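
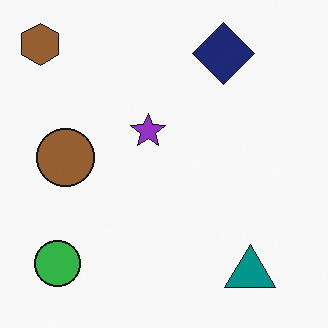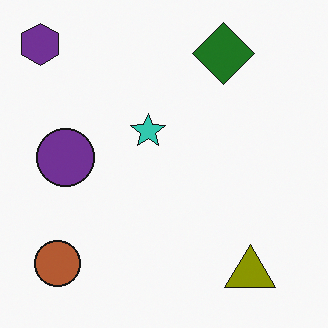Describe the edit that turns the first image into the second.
The transformation is: hue-shifted by a large amount.

Every shape's color has rotated by the same amount around the hue wheel — a uniform hue shift.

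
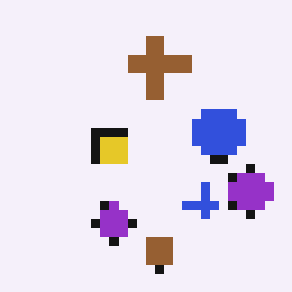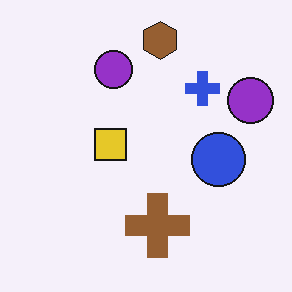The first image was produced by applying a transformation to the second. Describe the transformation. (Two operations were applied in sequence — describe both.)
Flipped vertically (top ↔ bottom), then heavily pixelated into large blocks.

The brown hexagon is in the top of the second image and the bottom of the first — shapes on opposite sides of the horizontal midline have swapped in a mirror flip. Shapes are reduced to large square blocks; fine edges and outlines are lost — a downscale-then-upscale (mosaic) effect.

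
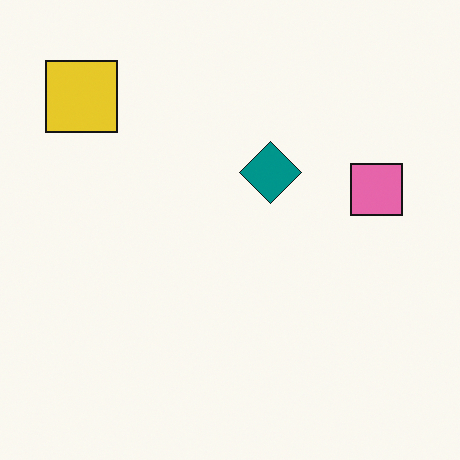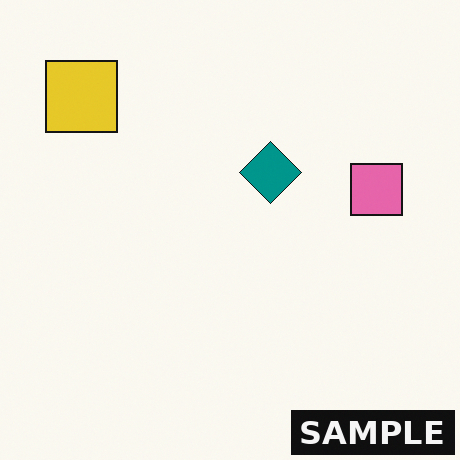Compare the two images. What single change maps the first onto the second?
Watermarked with the text "SAMPLE" in the lower-right corner.

A dark label reading "SAMPLE" appears in the lower-right corner.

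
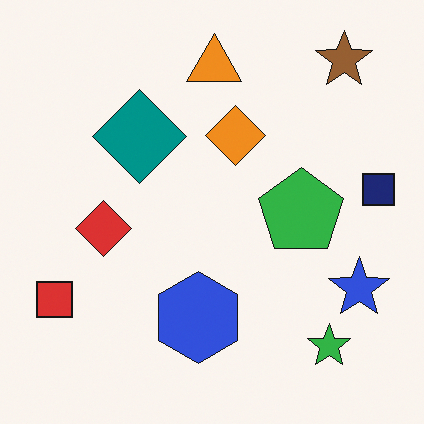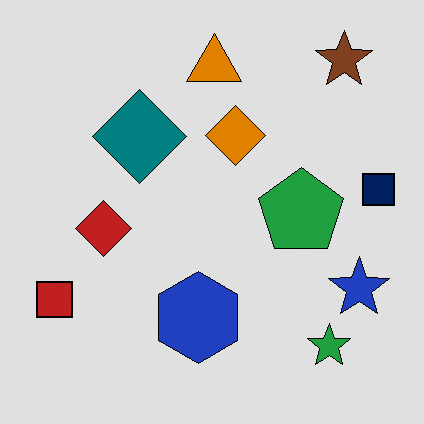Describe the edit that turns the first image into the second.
The second image is the first posterized to a reduced palette.

Each flat color has snapped to a coarser quantized level — most visibly, the near-white background has dropped to a flat grey.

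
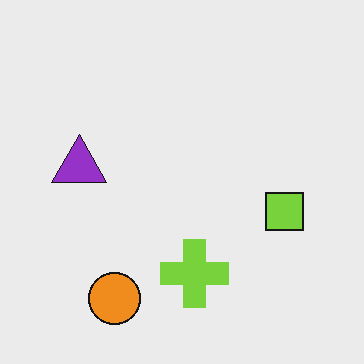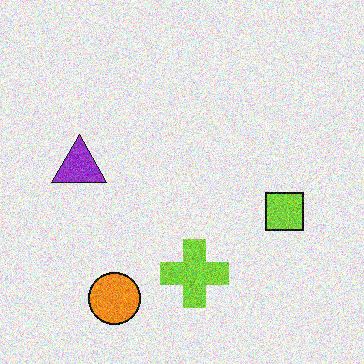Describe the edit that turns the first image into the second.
It was degraded with visible gaussian noise.

Random speckle covers the whole image, including the flat background.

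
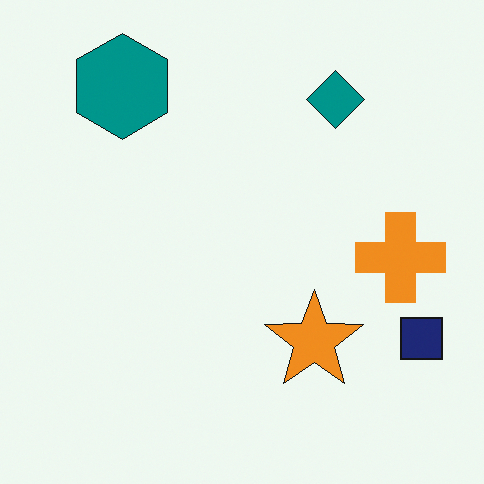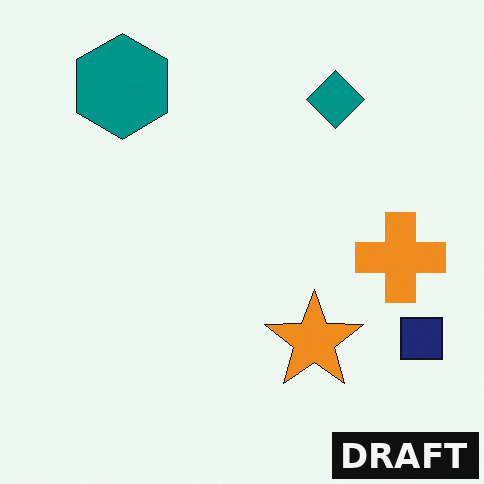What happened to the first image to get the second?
Watermarked with the text "DRAFT" in the lower-right corner.

A dark label reading "DRAFT" appears in the lower-right corner.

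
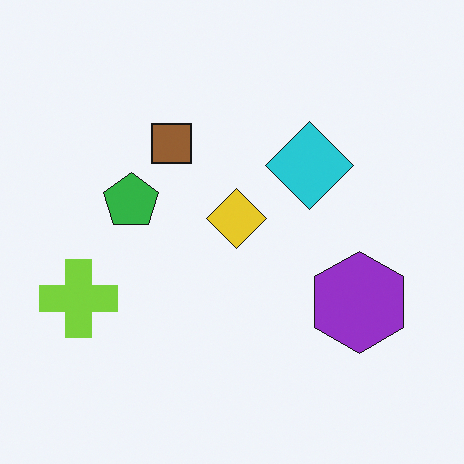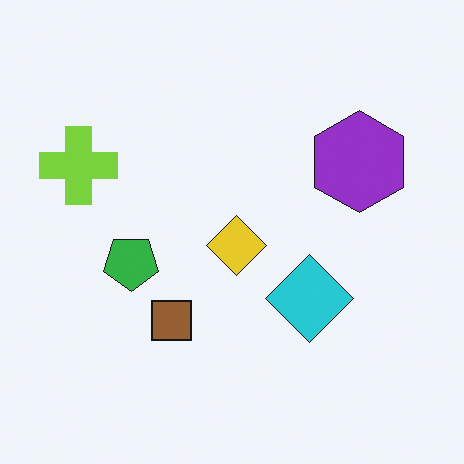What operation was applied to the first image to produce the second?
Flipped vertically (top ↔ bottom).

The brown square is in the top of the first image and the bottom of the second — shapes on opposite sides of the horizontal midline have swapped in a mirror flip.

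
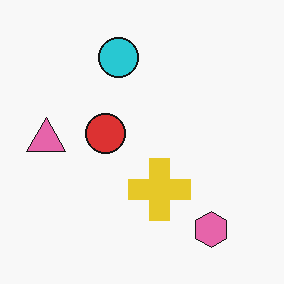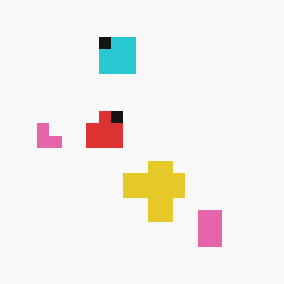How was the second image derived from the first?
This is the original image coarsely pixelated.

Shapes are reduced to large square blocks; fine edges and outlines are lost — a downscale-then-upscale (mosaic) effect.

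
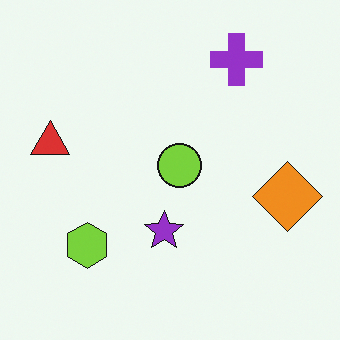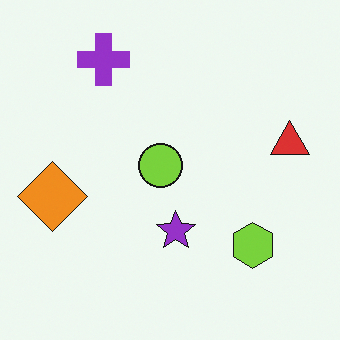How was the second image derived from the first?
The transformation is: flipped horizontally (left ↔ right).

The red triangle is in the left of the first image and the right of the second — shapes on opposite sides of the vertical midline have swapped in a mirror flip.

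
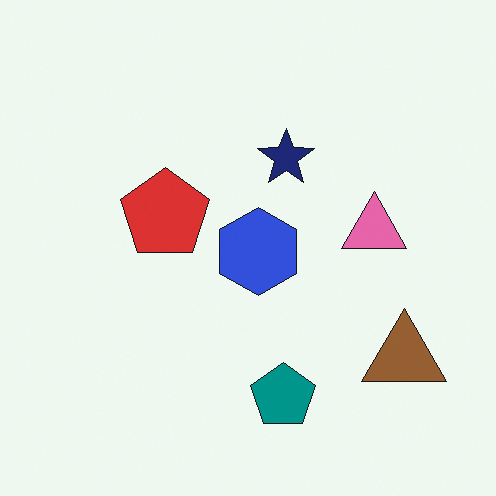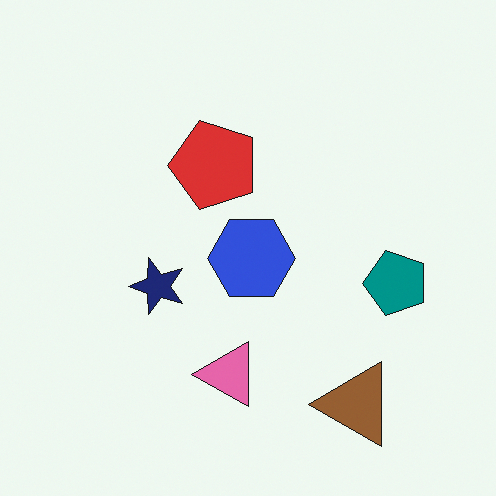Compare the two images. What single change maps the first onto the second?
This is the original image transposed (reflected across the top-left ↔ bottom-right diagonal).

Shapes have swapped their row and column positions — what was in the top-right is now in the bottom-left — a diagonal reflection.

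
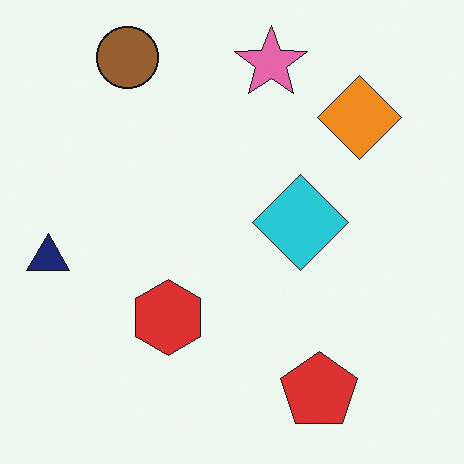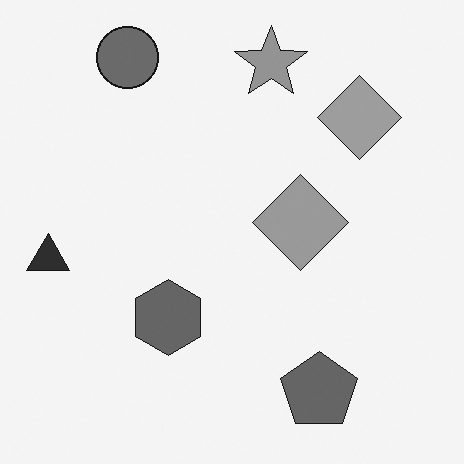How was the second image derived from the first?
This is the original image converted to grayscale.

All color is removed — every shape is now a shade of grey.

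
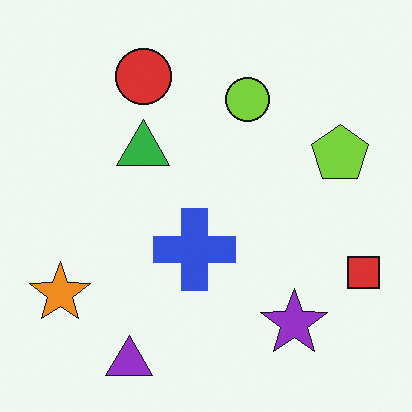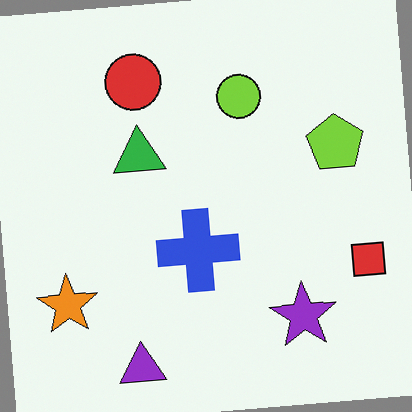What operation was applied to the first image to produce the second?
The image was rotated counter-clockwise by a slight angle.

Every shape is tilted by the same angle and the image corners show triangular fill wedges — a whole-image rotation by a non-right angle.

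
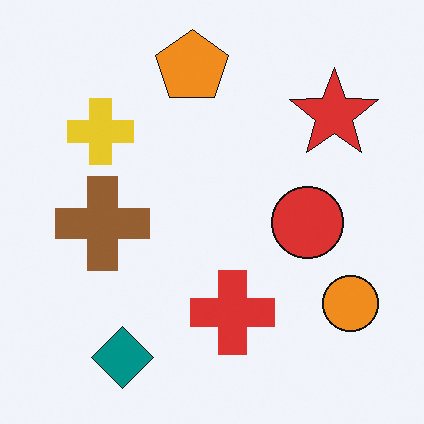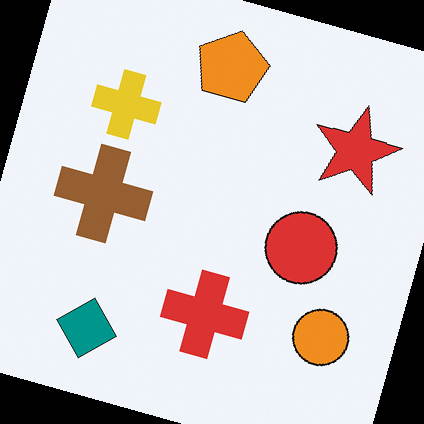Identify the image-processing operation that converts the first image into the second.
The image was rotated clockwise by a moderate amount.

Every shape is tilted by the same angle and the image corners show triangular fill wedges — a whole-image rotation by a non-right angle.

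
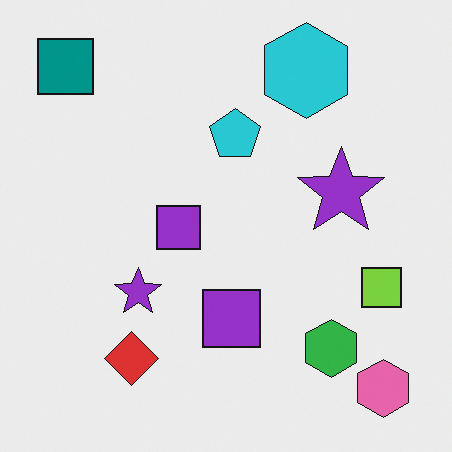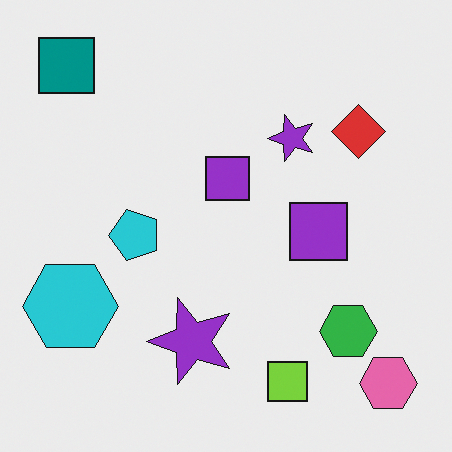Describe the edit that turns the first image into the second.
This is the original image transposed (reflected across the top-left ↔ bottom-right diagonal).

Shapes have swapped their row and column positions — what was in the top-right is now in the bottom-left — a diagonal reflection.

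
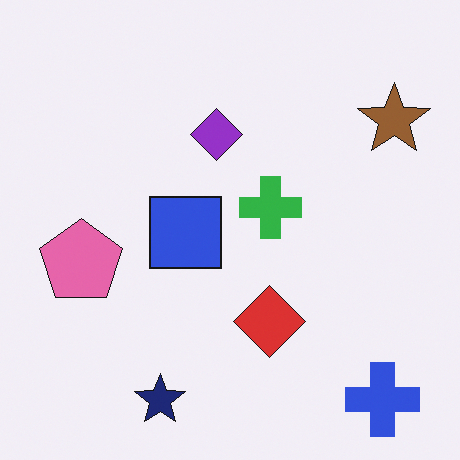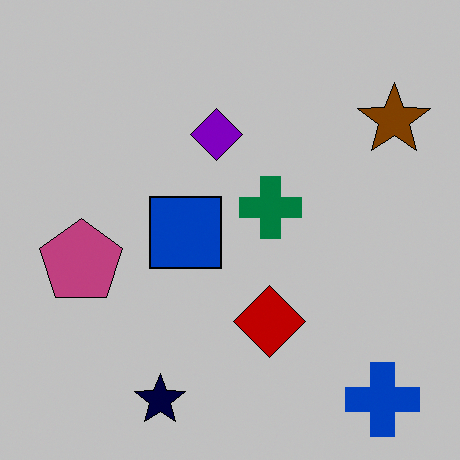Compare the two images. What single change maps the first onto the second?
This is the original image aggressively posterized.

Each flat color has snapped to a coarser quantized level — most visibly, the near-white background has dropped to a flat grey.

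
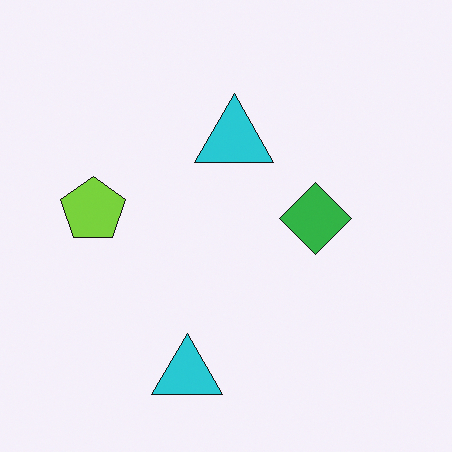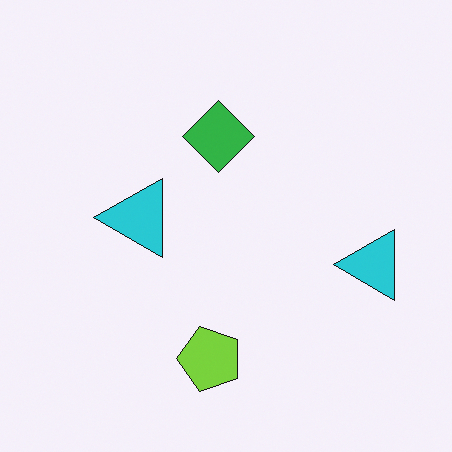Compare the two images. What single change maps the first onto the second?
It was rotated 90° counter-clockwise.

The lime pentagon sits in the left of the first image and the bottom of the second — consistent with a whole-image 90° counter-clockwise rotation.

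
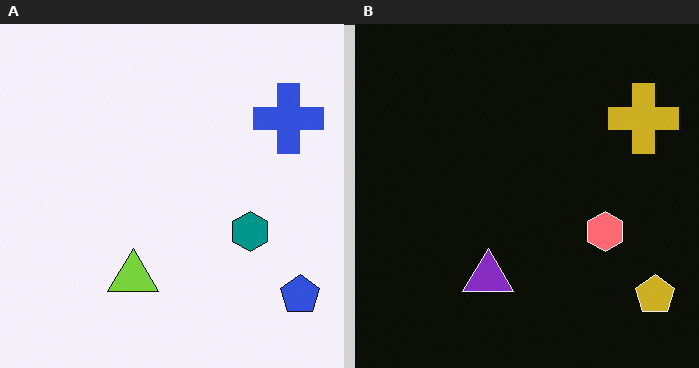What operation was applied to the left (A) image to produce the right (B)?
Color-inverted (negative).

The light background has become dark and every shape's color is its complement — a photographic negative.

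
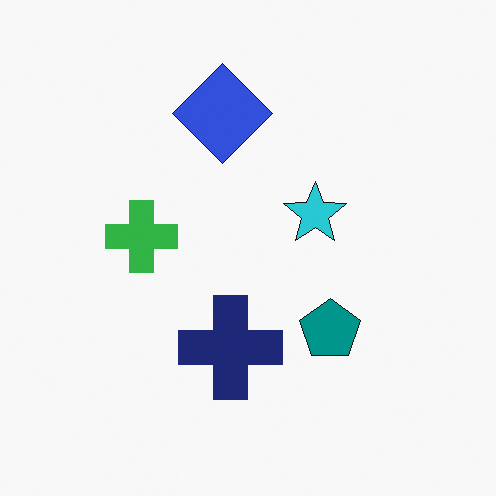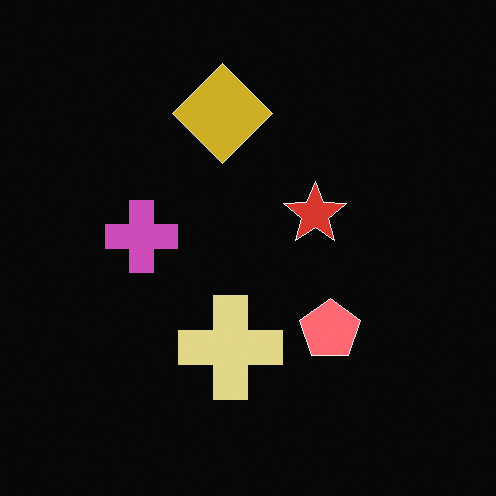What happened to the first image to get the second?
The image was color-inverted (negative).

The light background has become dark and every shape's color is its complement — a photographic negative.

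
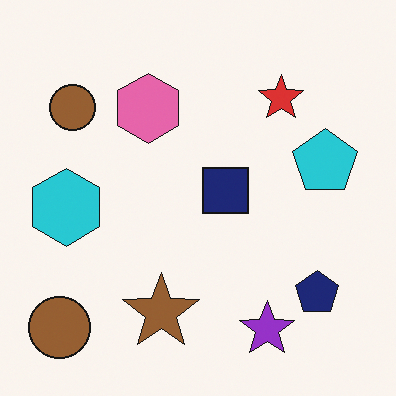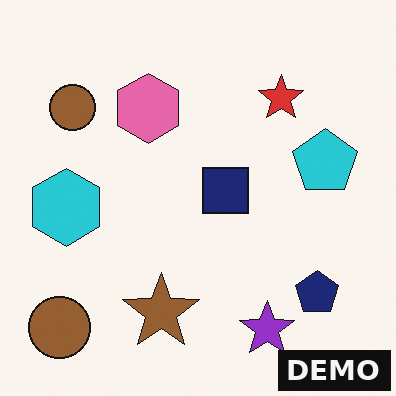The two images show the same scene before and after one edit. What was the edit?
Watermarked with the text "DEMO" in the lower-right corner.

A dark label reading "DEMO" appears in the lower-right corner.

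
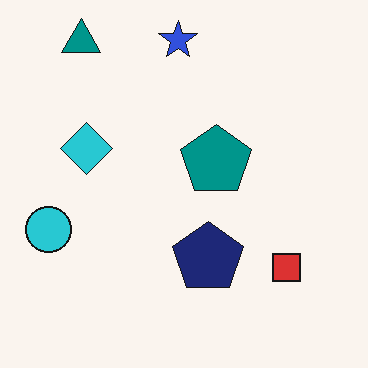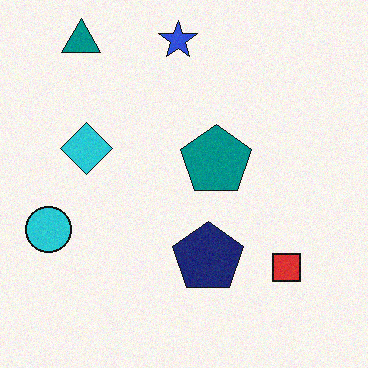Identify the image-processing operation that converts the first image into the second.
The second image is the first degraded with a light layer of grain.

Random speckle covers the whole image, including the flat background.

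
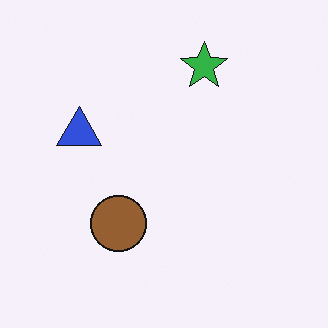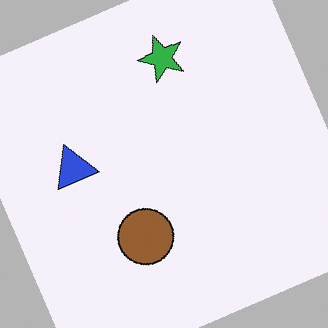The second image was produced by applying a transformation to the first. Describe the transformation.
Rotated counter-clockwise by a moderate amount.

Every shape is tilted by the same angle and the image corners show triangular fill wedges — a whole-image rotation by a non-right angle.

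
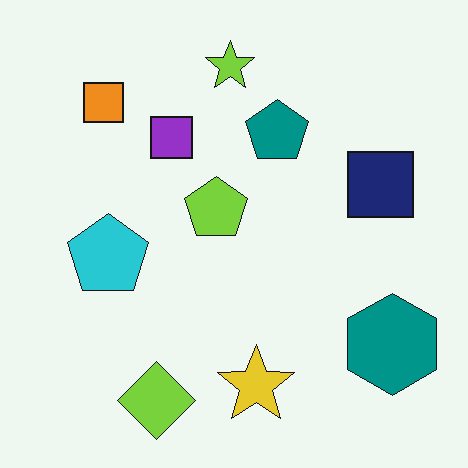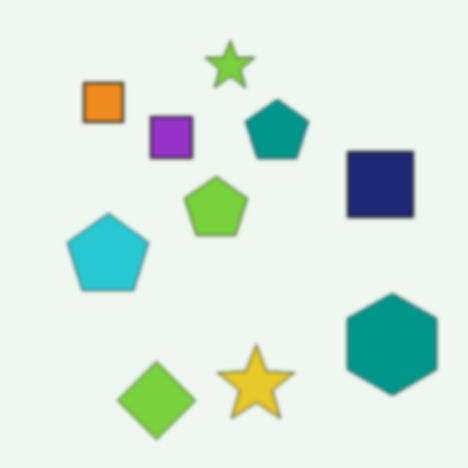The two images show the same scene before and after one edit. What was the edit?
This is the original image lightly blurred.

Shape edges and outlines are uniformly softened across the whole image.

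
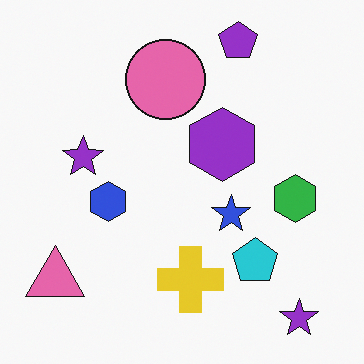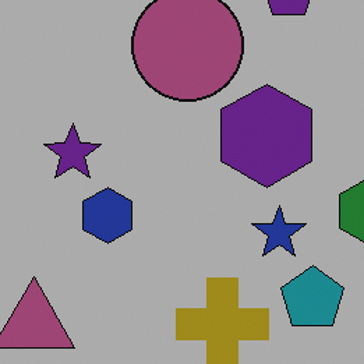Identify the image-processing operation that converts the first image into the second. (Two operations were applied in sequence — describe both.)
Noticeably darkened, then cropped to a modestly smaller region and rescaled.

Every pixel — background and shapes alike — is uniformly darkened. The visible shapes are larger and the field of view is narrower; shapes near the original edges may be partly or wholly outside the frame — a crop-and-rescale.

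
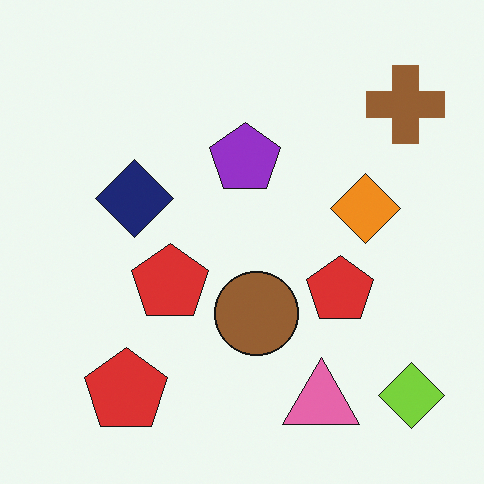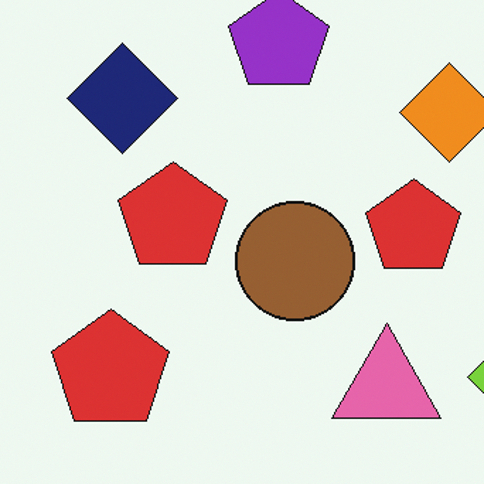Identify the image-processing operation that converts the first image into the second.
The image was cropped to a modestly smaller region and rescaled.

The visible shapes are larger and the field of view is narrower; shapes near the original edges may be partly or wholly outside the frame — a crop-and-rescale.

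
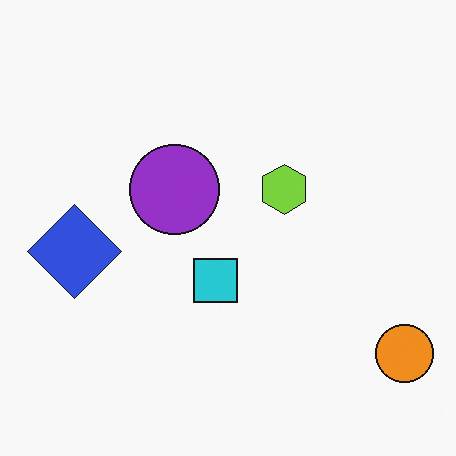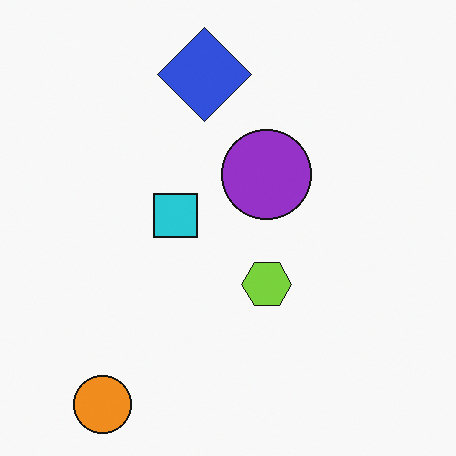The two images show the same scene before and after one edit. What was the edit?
The transformation is: rotated 90° clockwise.

The orange circle sits in the bottom-right of the first image and the bottom-left of the second — consistent with a whole-image 90° clockwise rotation.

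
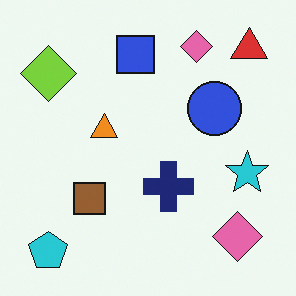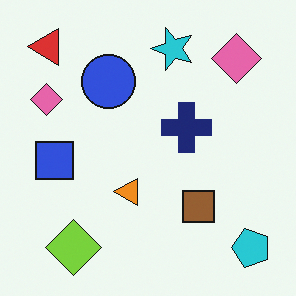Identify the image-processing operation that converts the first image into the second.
Rotated 90° counter-clockwise.

The cyan pentagon sits in the bottom-left of the first image and the bottom-right of the second — consistent with a whole-image 90° counter-clockwise rotation.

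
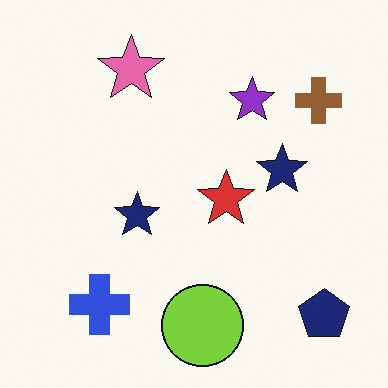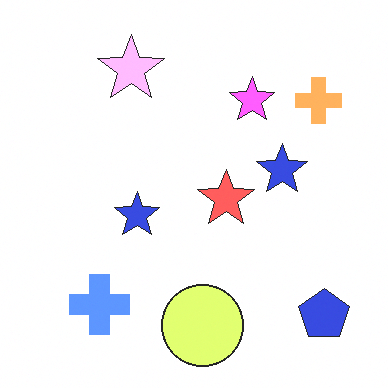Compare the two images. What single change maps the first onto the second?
This is the original image brightened a lot.

Every pixel — background and shapes alike — is uniformly brightened.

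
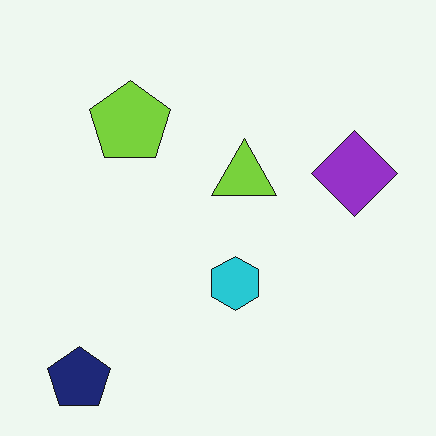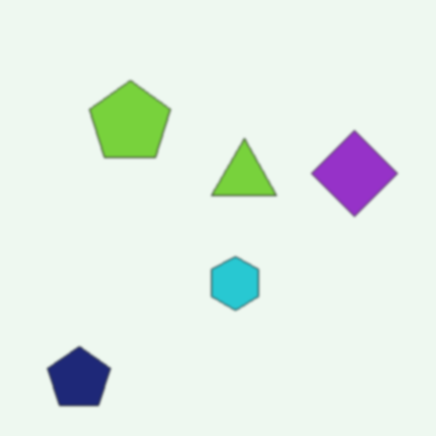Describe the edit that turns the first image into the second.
The image was given a subtle gaussian blur.

Shape edges and outlines are uniformly softened across the whole image.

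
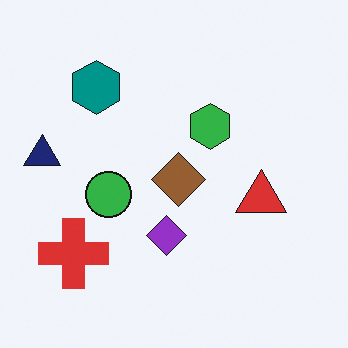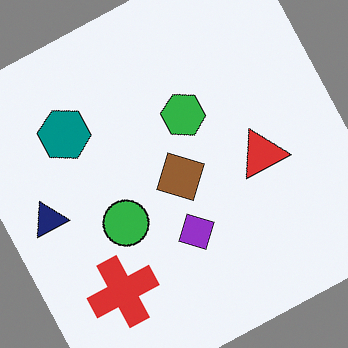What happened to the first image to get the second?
It was rotated counter-clockwise by a clearly visible amount.

Every shape is tilted by the same angle and the image corners show triangular fill wedges — a whole-image rotation by a non-right angle.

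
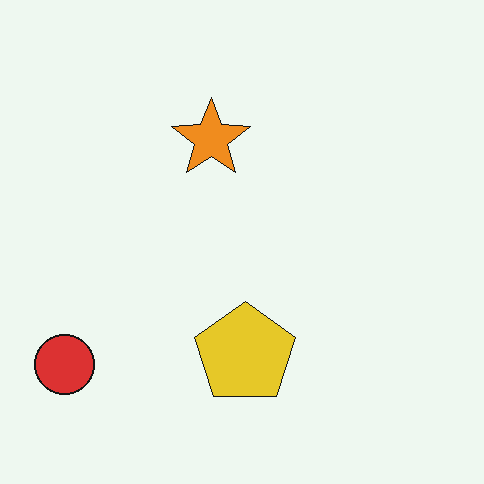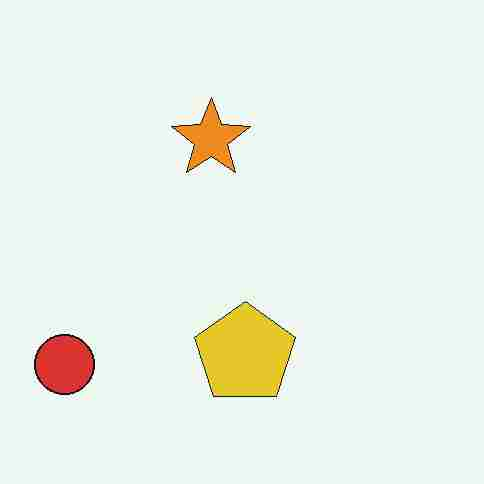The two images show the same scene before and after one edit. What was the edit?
This is the original image degraded with heavy JPEG compression.

Blocky 8×8 compression artifacts appear around shape edges and the flat background shows ringing — characteristic JPEG degradation.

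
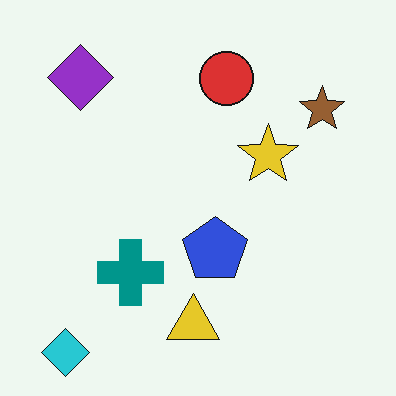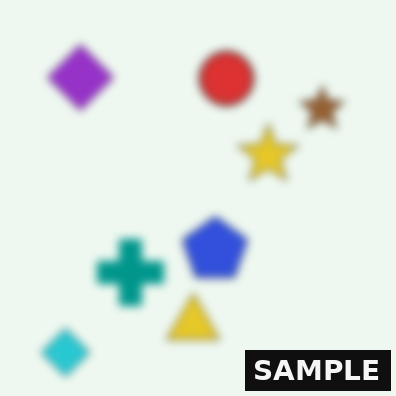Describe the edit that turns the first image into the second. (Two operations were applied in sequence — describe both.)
Moderately blurred, then watermarked with the text "SAMPLE" in the lower-right corner.

Shape edges and outlines are uniformly softened across the whole image. A dark label reading "SAMPLE" appears in the lower-right corner.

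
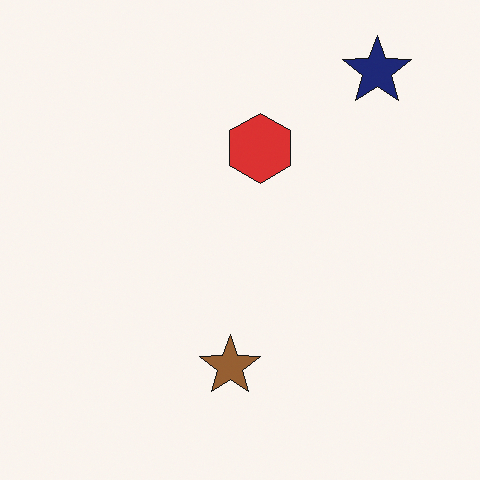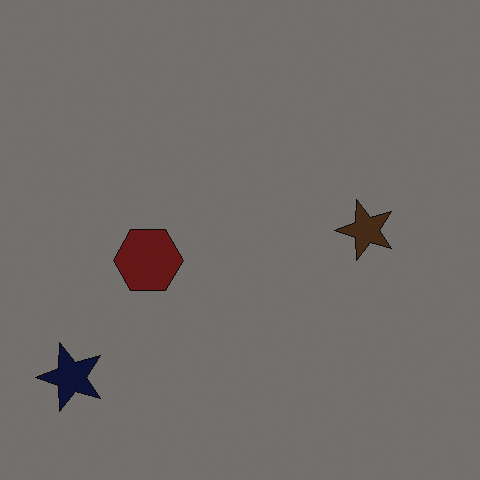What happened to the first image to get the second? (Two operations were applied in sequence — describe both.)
The image was transposed (reflected across the top-left ↔ bottom-right diagonal), then noticeably darkened.

Shapes have swapped their row and column positions — what was in the top-right is now in the bottom-left — a diagonal reflection. Every pixel — background and shapes alike — is uniformly darkened.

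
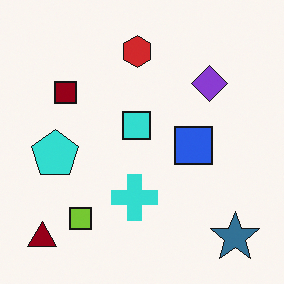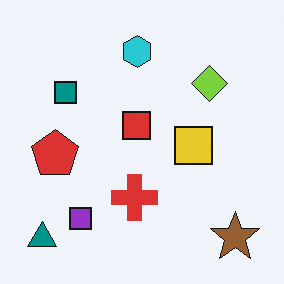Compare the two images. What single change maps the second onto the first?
The first image is the second hue-shifted through roughly half the color wheel.

Every shape's color has rotated by the same amount around the hue wheel — a uniform hue shift.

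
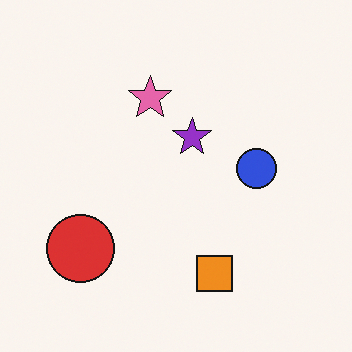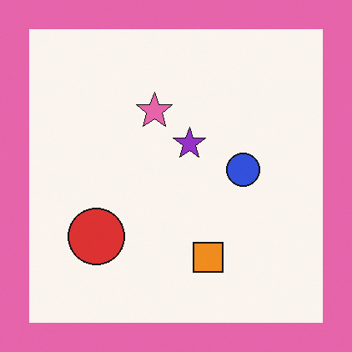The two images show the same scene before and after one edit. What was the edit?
Framed with a pink border.

A solid pink frame runs around the edge of the second image, with the content slightly shrunk inside it.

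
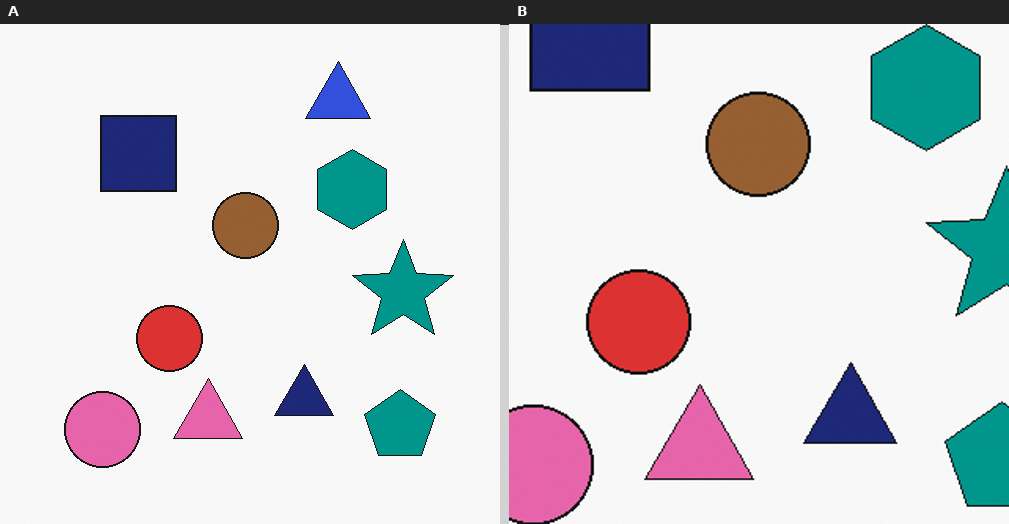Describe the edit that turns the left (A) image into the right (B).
The transformation is: cropped slightly and scaled back up.

The visible shapes are larger and the field of view is narrower; shapes near the original edges may be partly or wholly outside the frame — a crop-and-rescale.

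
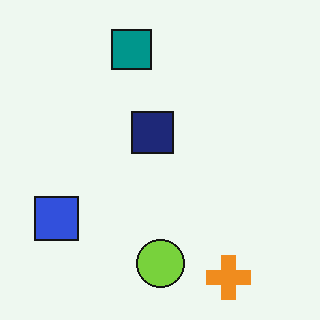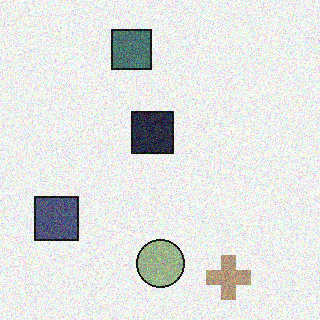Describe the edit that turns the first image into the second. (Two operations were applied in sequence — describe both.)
It was heavily desaturated, then degraded with moderate additive noise.

All colors are more muted and greyish — a global saturation change. Random speckle covers the whole image, including the flat background.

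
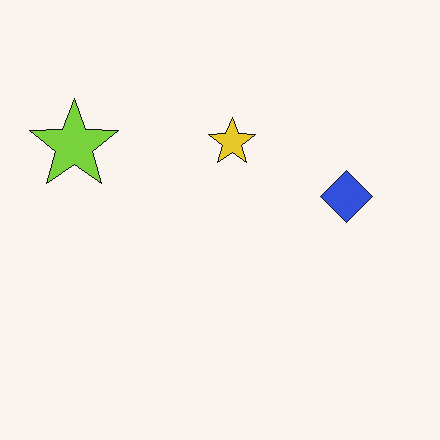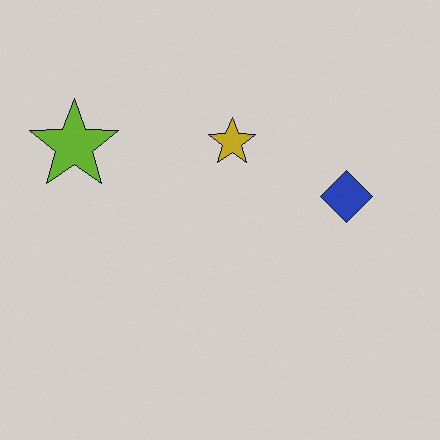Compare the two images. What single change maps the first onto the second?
This is the original image slightly darkened.

Every pixel — background and shapes alike — is uniformly darkened.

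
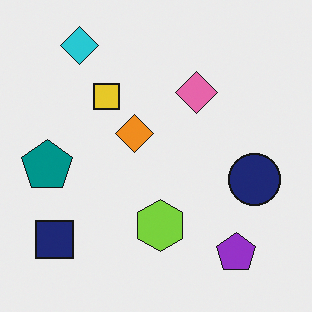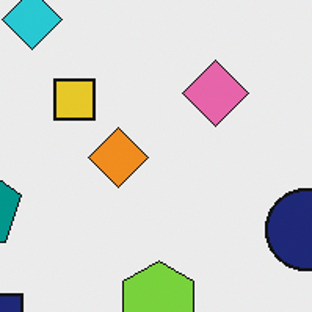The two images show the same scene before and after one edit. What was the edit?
Cropped slightly and scaled back up.

The visible shapes are larger and the field of view is narrower; shapes near the original edges may be partly or wholly outside the frame — a crop-and-rescale.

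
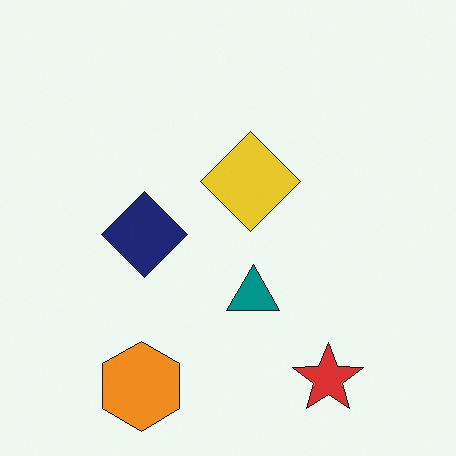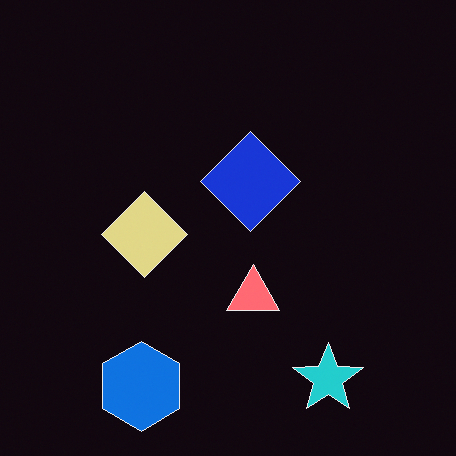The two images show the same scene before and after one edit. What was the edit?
Color-inverted (negative).

The light background has become dark and every shape's color is its complement — a photographic negative.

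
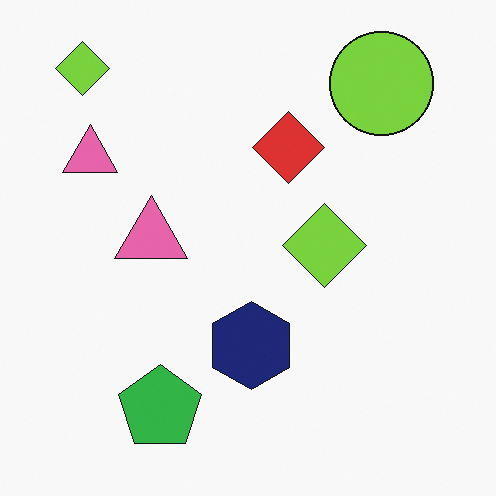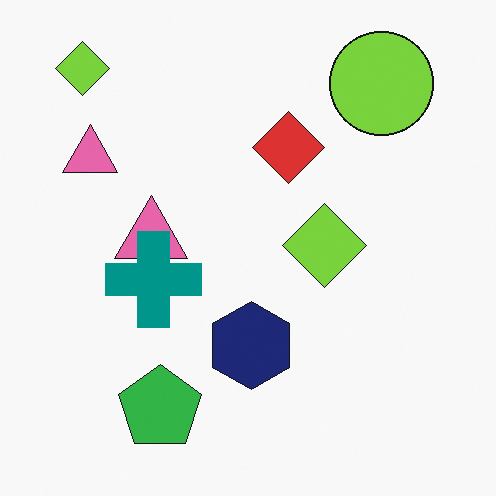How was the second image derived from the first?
The image was overlaid with an additional teal cross.

A teal cross appears in the second image that is absent from the first.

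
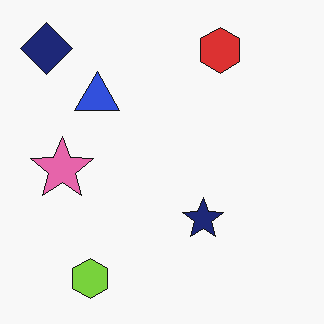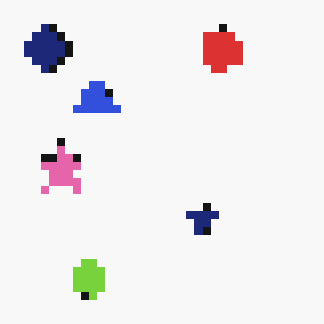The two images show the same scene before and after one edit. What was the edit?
The image was pixelated into visible square blocks.

Shapes are reduced to large square blocks; fine edges and outlines are lost — a downscale-then-upscale (mosaic) effect.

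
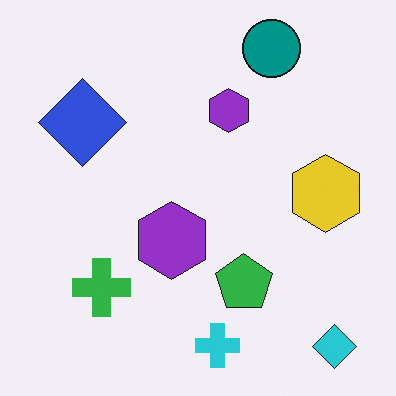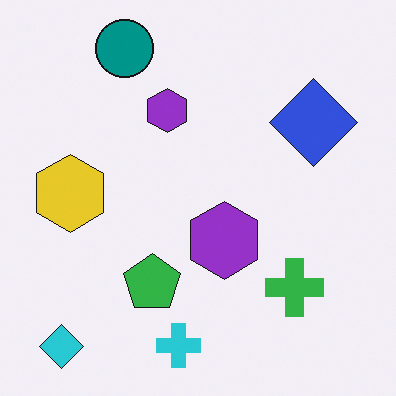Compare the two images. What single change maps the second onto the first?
The image was flipped horizontally (left ↔ right).

The cyan diamond is in the bottom-left of the second image and the bottom-right of the first — shapes on opposite sides of the vertical midline have swapped in a mirror flip.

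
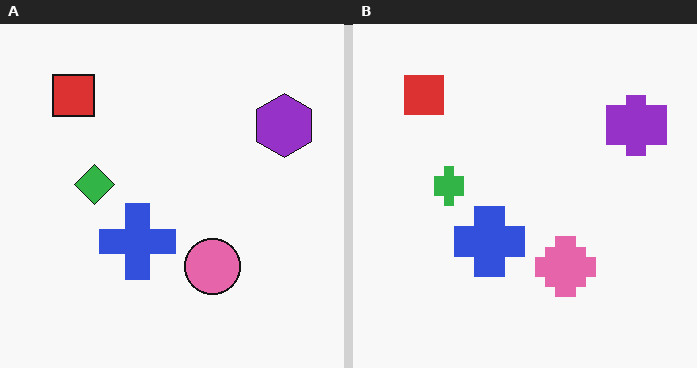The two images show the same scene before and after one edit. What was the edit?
The image was heavily pixelated into large blocks.

Shapes are reduced to large square blocks; fine edges and outlines are lost — a downscale-then-upscale (mosaic) effect.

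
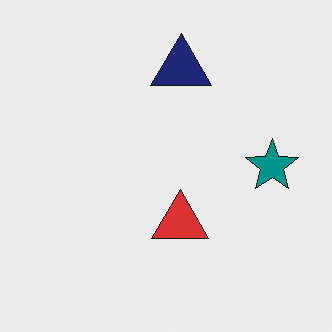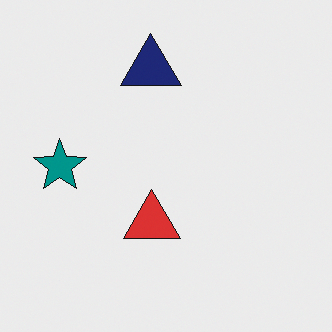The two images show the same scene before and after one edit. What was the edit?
The transformation is: flipped horizontally (left ↔ right).

The teal star is in the right of the first image and the left of the second — shapes on opposite sides of the vertical midline have swapped in a mirror flip.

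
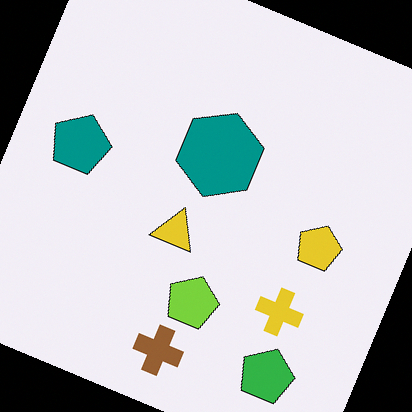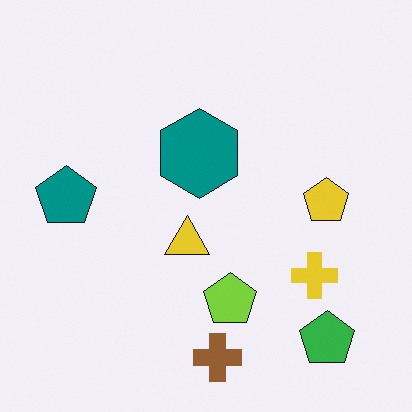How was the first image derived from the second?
Rotated clockwise by a clearly visible amount.

Every shape is tilted by the same angle and the image corners show triangular fill wedges — a whole-image rotation by a non-right angle.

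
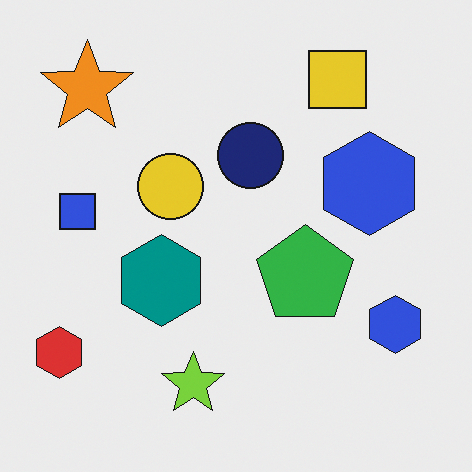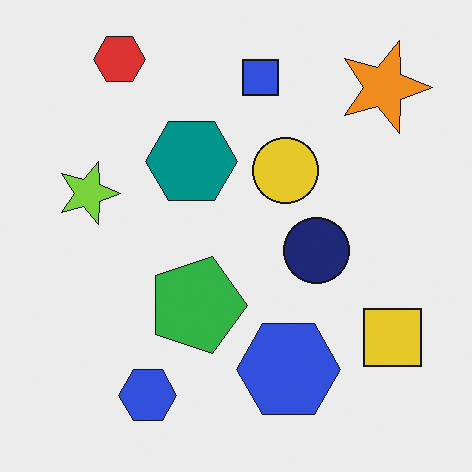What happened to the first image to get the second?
The second image is the first rotated 90° clockwise.

The red hexagon sits in the bottom-left of the first image and the top-left of the second — consistent with a whole-image 90° clockwise rotation.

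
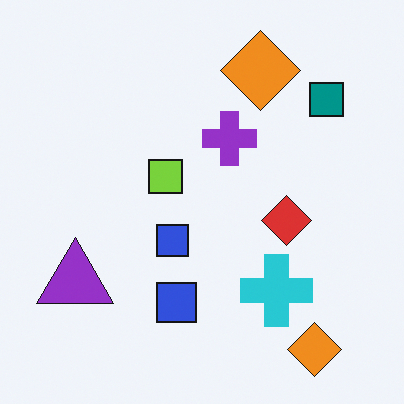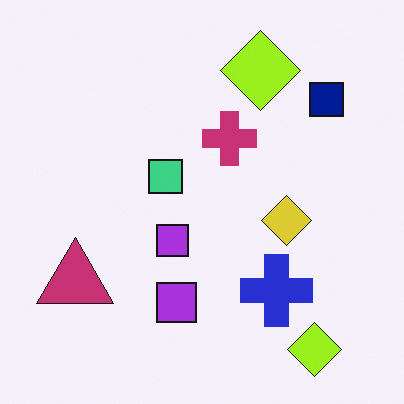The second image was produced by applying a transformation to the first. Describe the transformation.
It was hue-shifted slightly.

Every shape's color has rotated by the same amount around the hue wheel — a uniform hue shift.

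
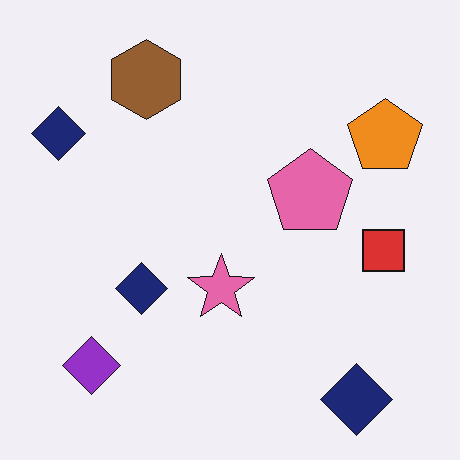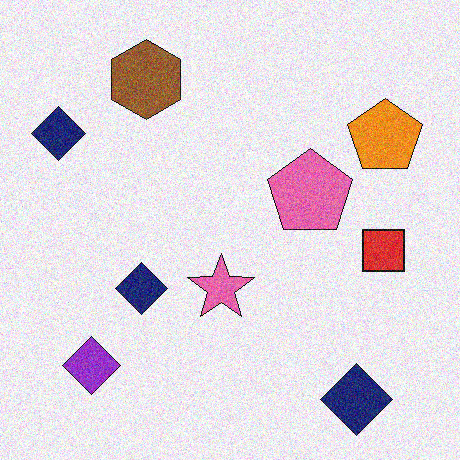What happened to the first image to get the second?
Degraded with visible gaussian noise.

Random speckle covers the whole image, including the flat background.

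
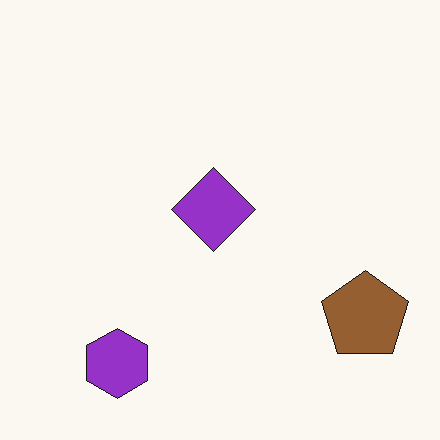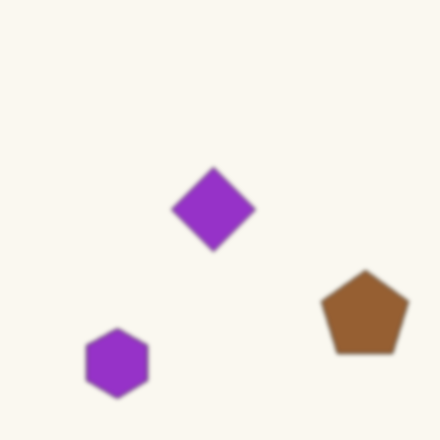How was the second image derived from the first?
Lightly blurred.

Shape edges and outlines are uniformly softened across the whole image.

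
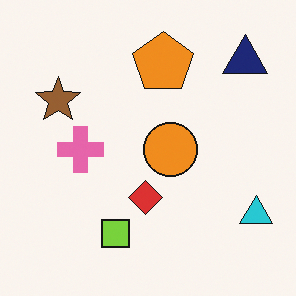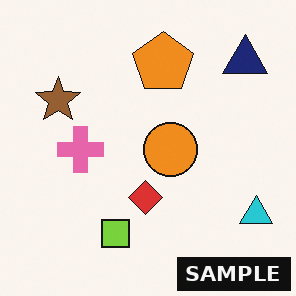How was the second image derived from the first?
The transformation is: watermarked with the text "SAMPLE" in the lower-right corner.

A dark label reading "SAMPLE" appears in the lower-right corner.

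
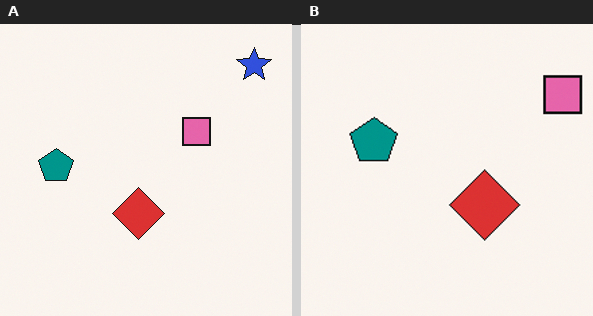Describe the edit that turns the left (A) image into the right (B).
This is the original image cropped to a modestly smaller region and rescaled.

The visible shapes are larger and the field of view is narrower; shapes near the original edges may be partly or wholly outside the frame — a crop-and-rescale.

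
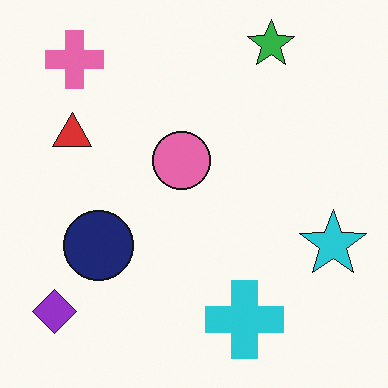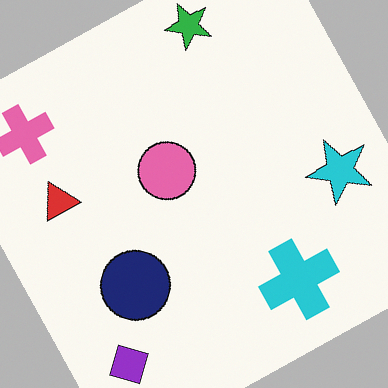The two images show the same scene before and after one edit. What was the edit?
The transformation is: rotated counter-clockwise by a moderate amount.

Every shape is tilted by the same angle and the image corners show triangular fill wedges — a whole-image rotation by a non-right angle.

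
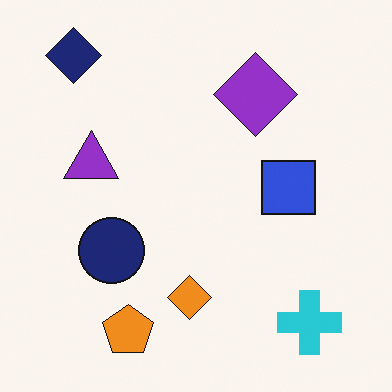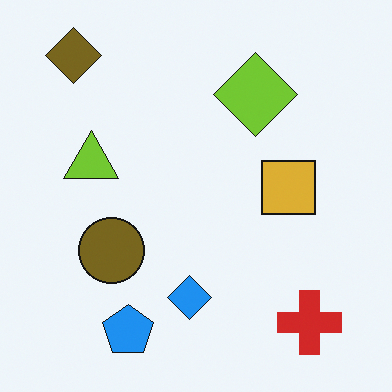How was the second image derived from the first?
The image was hue-shifted through roughly half the color wheel.

Every shape's color has rotated by the same amount around the hue wheel — a uniform hue shift.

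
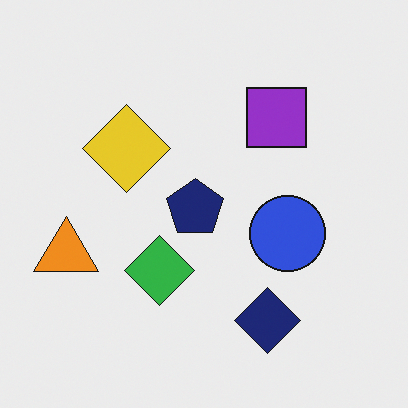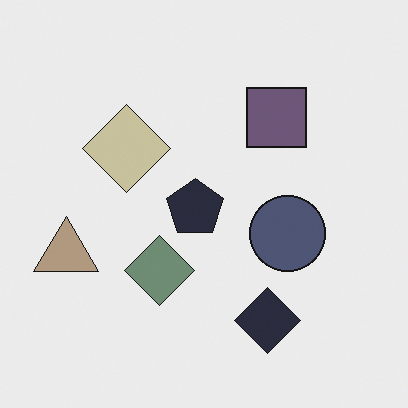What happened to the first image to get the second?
The transformation is: heavily desaturated.

All colors are more muted and greyish — a global saturation change.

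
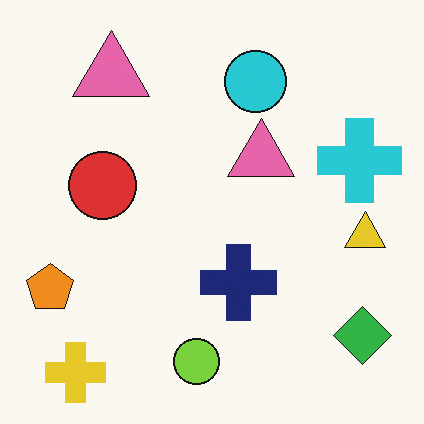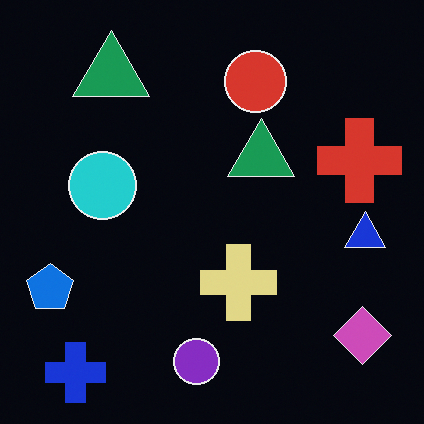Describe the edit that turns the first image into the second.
This is the original image color-inverted (negative).

The light background has become dark and every shape's color is its complement — a photographic negative.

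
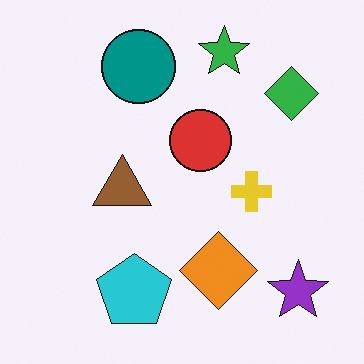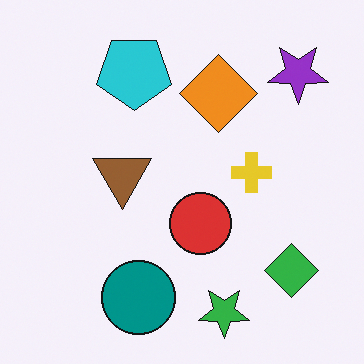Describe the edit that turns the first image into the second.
The transformation is: flipped vertically (top ↔ bottom).

The green star is in the top of the first image and the bottom of the second — shapes on opposite sides of the horizontal midline have swapped in a mirror flip.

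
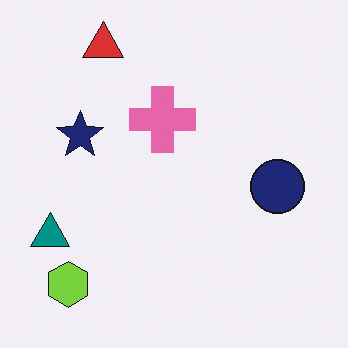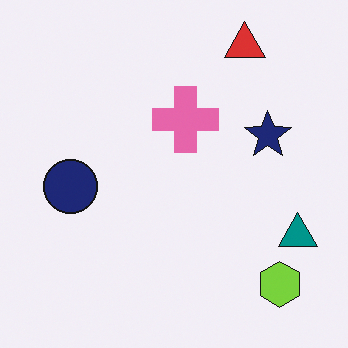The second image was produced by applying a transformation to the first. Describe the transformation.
It was flipped horizontally (left ↔ right).

The teal triangle is in the bottom-left of the first image and the bottom-right of the second — shapes on opposite sides of the vertical midline have swapped in a mirror flip.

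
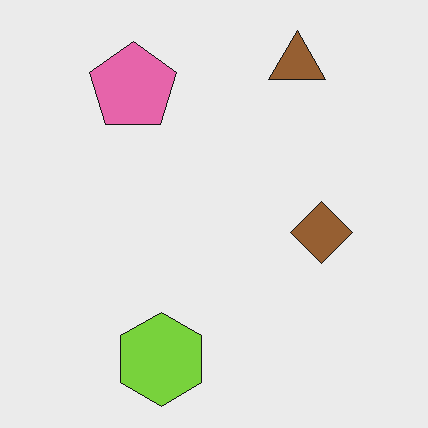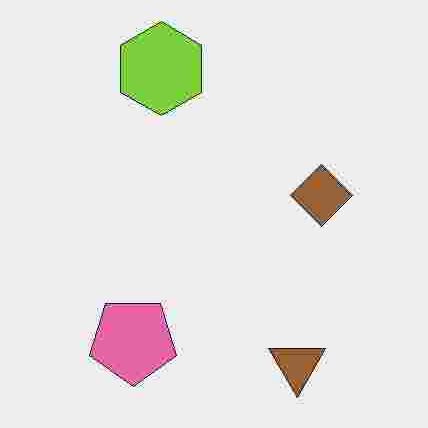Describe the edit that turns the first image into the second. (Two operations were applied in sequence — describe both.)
The transformation is: heavily JPEG-compressed with obvious blocking artifacts, then flipped vertically (top ↔ bottom).

Blocky 8×8 compression artifacts appear around shape edges and the flat background shows ringing — characteristic JPEG degradation. The brown triangle is in the top-right of the first image and the bottom-right of the second — shapes on opposite sides of the horizontal midline have swapped in a mirror flip.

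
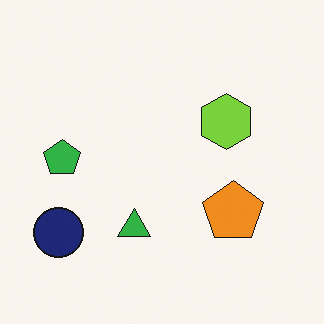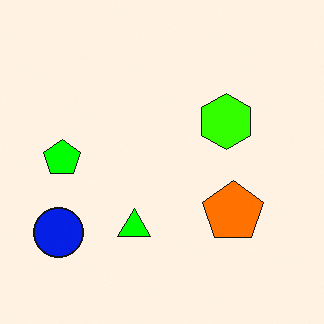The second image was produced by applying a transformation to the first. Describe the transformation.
The second image is the first made much more vivid (saturation change).

All colors are more vivid — a global saturation change.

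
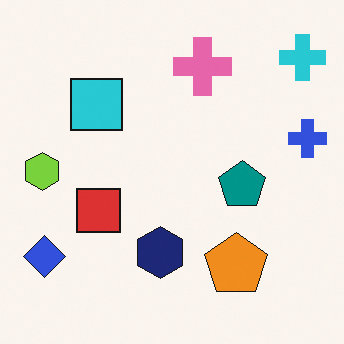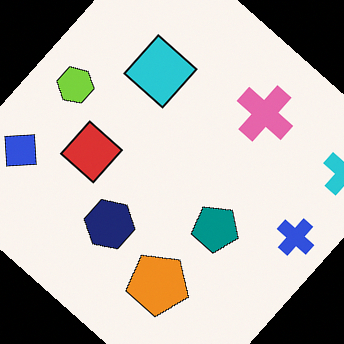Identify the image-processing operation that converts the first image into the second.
The image was rotated clockwise by a large amount — several tens of degrees.

Every shape is tilted by the same angle and the image corners show triangular fill wedges — a whole-image rotation by a non-right angle.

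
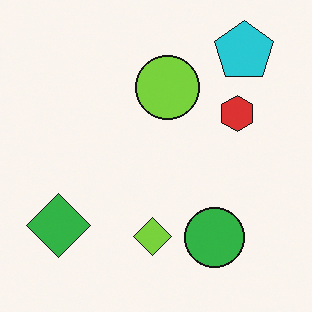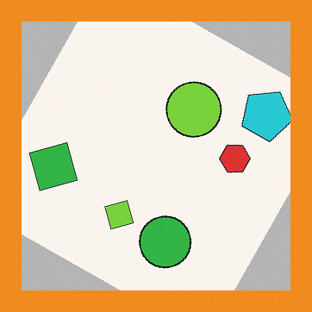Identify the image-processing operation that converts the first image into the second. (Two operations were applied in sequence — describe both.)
The second image is the first rotated clockwise by a clearly visible amount, then framed with a orange border.

Every shape is tilted by the same angle and the image corners show triangular fill wedges — a whole-image rotation by a non-right angle. A solid orange frame runs around the edge of the second image, with the content slightly shrunk inside it.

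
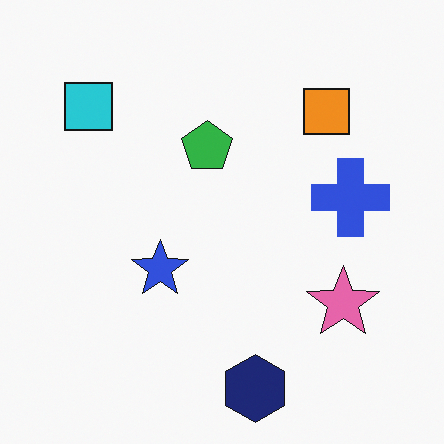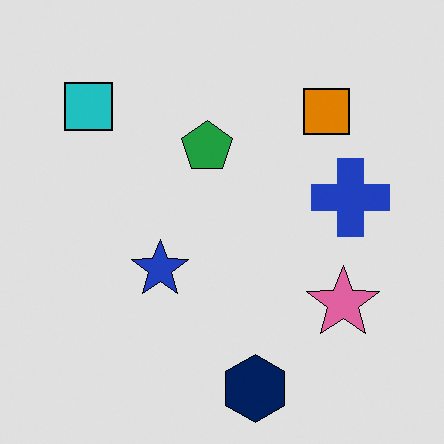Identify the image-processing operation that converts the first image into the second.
Posterized to a reduced palette.

Each flat color has snapped to a coarser quantized level — most visibly, the near-white background has dropped to a flat grey.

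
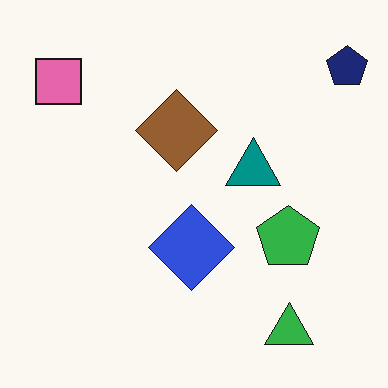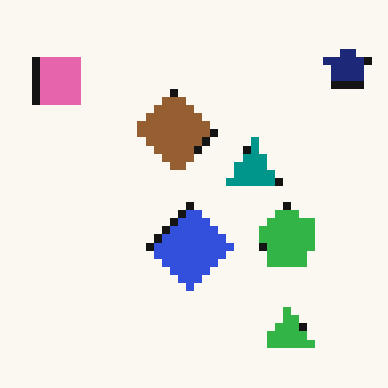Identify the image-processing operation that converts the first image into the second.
This is the original image moderately pixelated.

Shapes are reduced to large square blocks; fine edges and outlines are lost — a downscale-then-upscale (mosaic) effect.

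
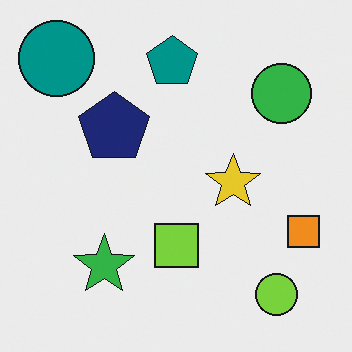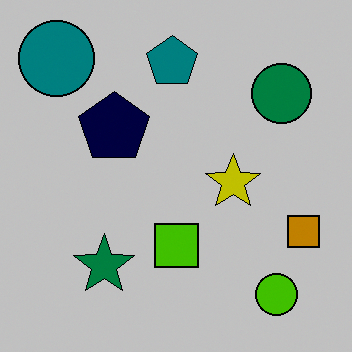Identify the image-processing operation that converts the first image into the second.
The image was heavily posterized to just a handful of flat colors.

Each flat color has snapped to a coarser quantized level — most visibly, the near-white background has dropped to a flat grey.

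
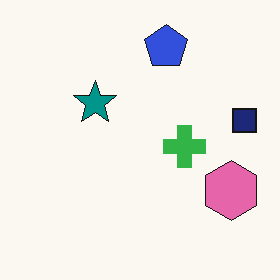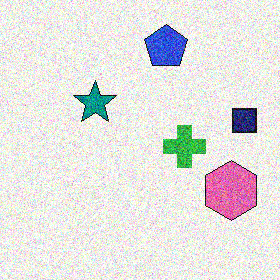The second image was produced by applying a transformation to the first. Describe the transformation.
It was degraded with heavy additive noise.

Random speckle covers the whole image, including the flat background.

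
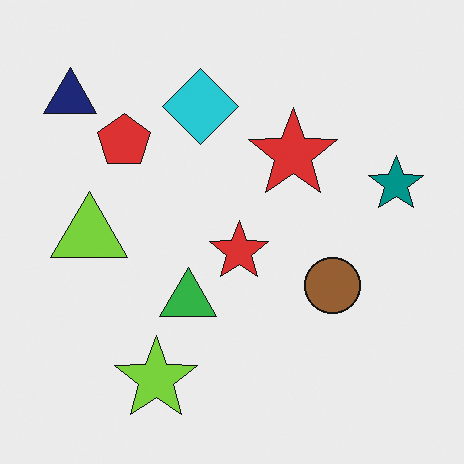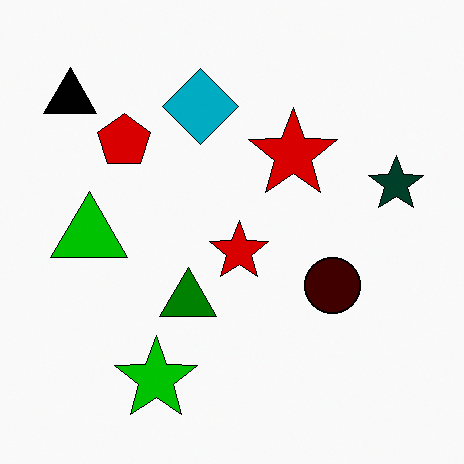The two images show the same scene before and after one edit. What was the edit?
The image was given much higher contrast.

Tones are pushed away from mid-grey across the whole image — a global contrast change.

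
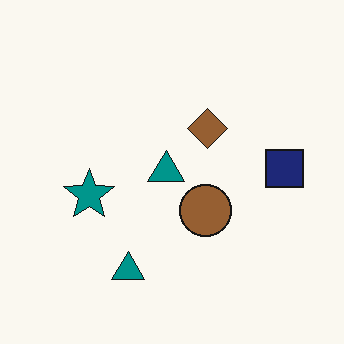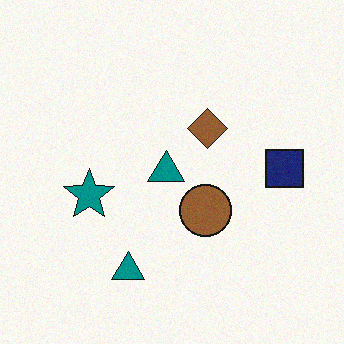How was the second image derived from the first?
The transformation is: degraded with light additive noise.

Random speckle covers the whole image, including the flat background.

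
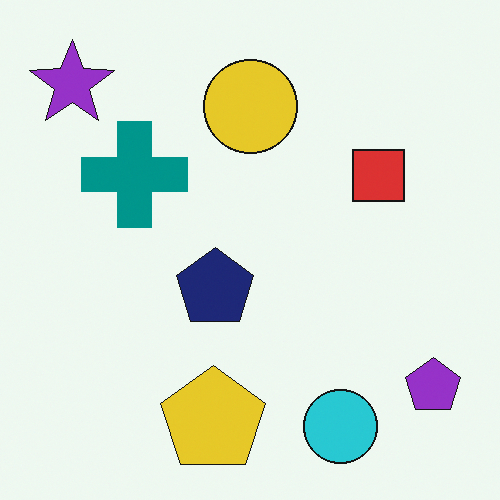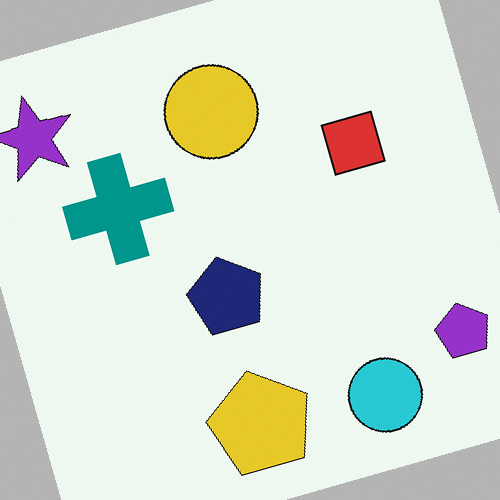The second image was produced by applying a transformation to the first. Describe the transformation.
It was rotated counter-clockwise by a moderate amount.

Every shape is tilted by the same angle and the image corners show triangular fill wedges — a whole-image rotation by a non-right angle.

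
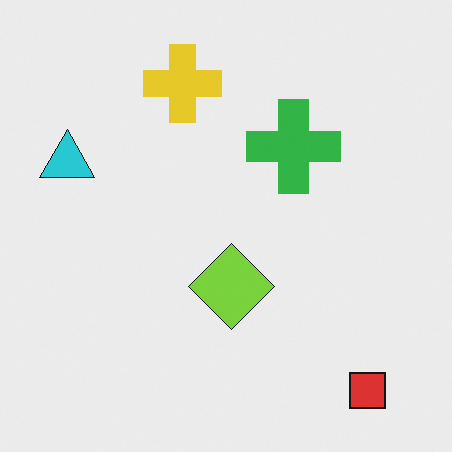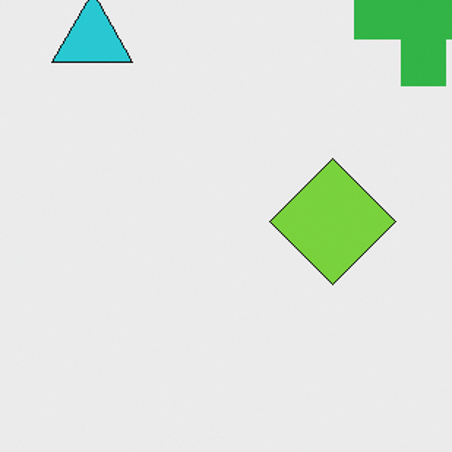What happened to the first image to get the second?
It was cropped slightly and scaled back up.

The visible shapes are larger and the field of view is narrower; shapes near the original edges may be partly or wholly outside the frame — a crop-and-rescale.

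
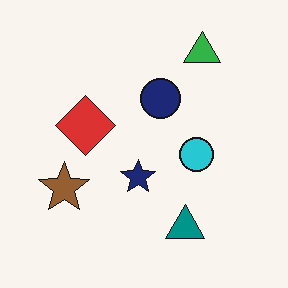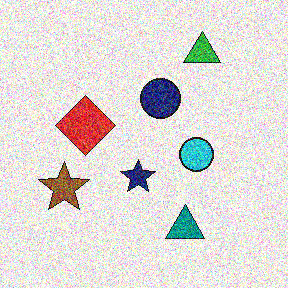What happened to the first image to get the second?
The image was degraded with strong gaussian noise.

Random speckle covers the whole image, including the flat background.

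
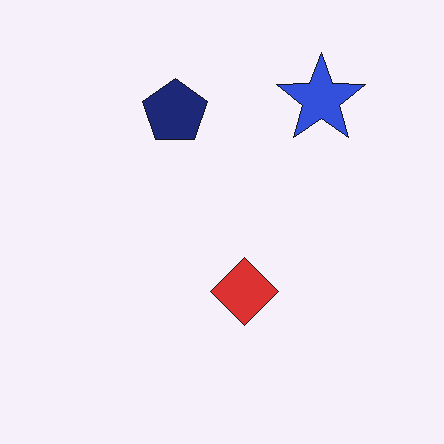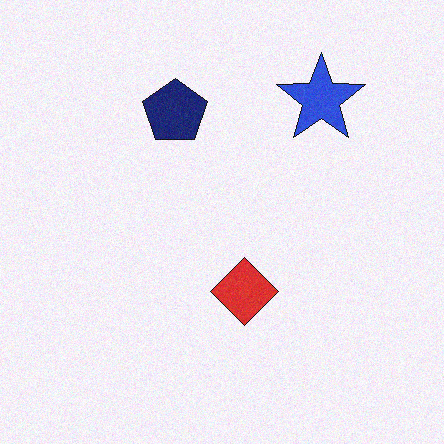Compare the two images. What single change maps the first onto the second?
This is the original image degraded with light additive noise.

Random speckle covers the whole image, including the flat background.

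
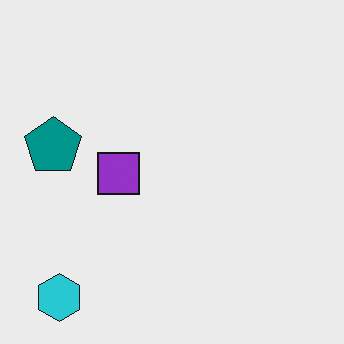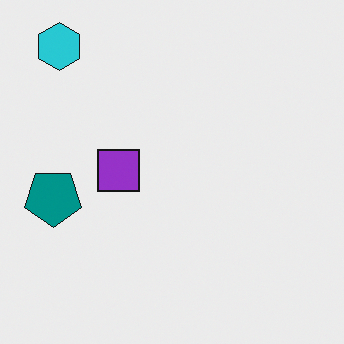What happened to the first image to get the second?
The image was flipped vertically (top ↔ bottom).

The cyan hexagon is in the bottom-left of the first image and the top-left of the second — shapes on opposite sides of the horizontal midline have swapped in a mirror flip.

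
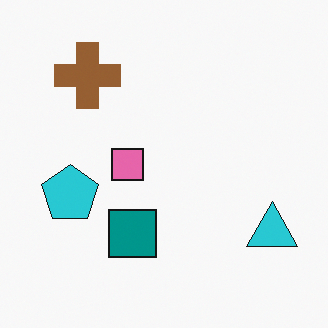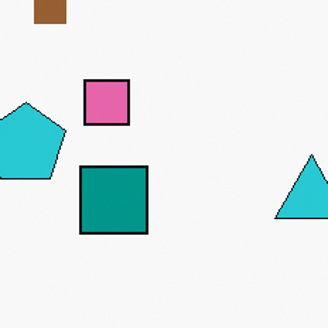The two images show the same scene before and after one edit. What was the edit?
It was cropped to a modestly smaller region and rescaled.

The visible shapes are larger and the field of view is narrower; shapes near the original edges may be partly or wholly outside the frame — a crop-and-rescale.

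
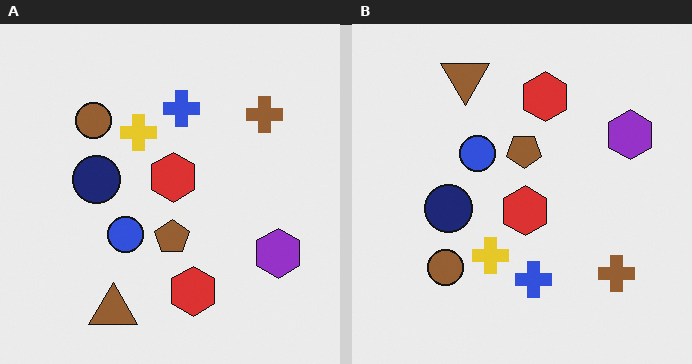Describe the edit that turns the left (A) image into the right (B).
The transformation is: flipped vertically (top ↔ bottom).

The brown triangle is in the bottom-left of the left (A) image and the top-left of the right (B) — shapes on opposite sides of the horizontal midline have swapped in a mirror flip.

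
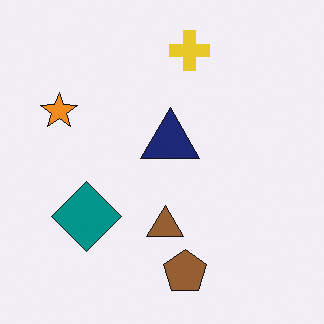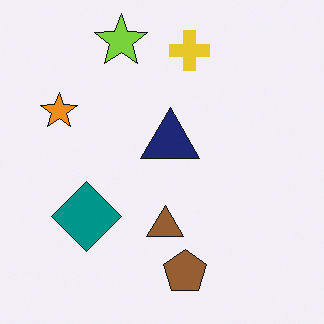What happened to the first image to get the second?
It was overlaid with an additional lime star.

A lime star appears in the second image that is absent from the first.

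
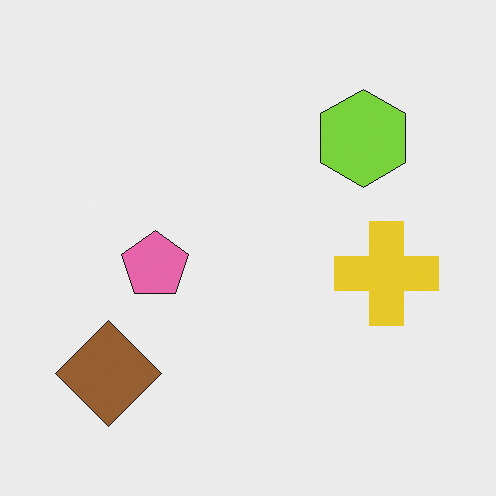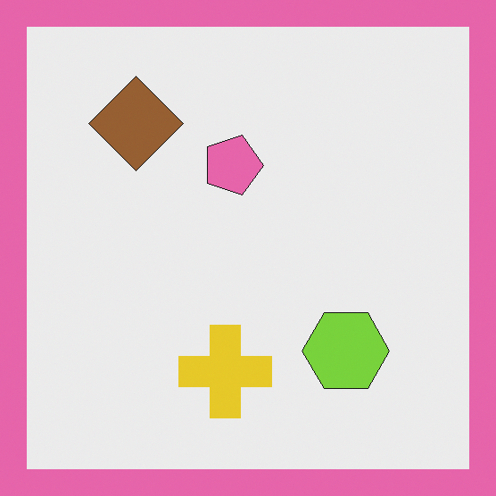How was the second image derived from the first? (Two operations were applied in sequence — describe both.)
The image was rotated 90° clockwise, then framed with a pink border.

The brown diamond sits in the bottom-left of the first image and the top-left of the second — consistent with a whole-image 90° clockwise rotation. A solid pink frame runs around the edge of the second image, with the content slightly shrunk inside it.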